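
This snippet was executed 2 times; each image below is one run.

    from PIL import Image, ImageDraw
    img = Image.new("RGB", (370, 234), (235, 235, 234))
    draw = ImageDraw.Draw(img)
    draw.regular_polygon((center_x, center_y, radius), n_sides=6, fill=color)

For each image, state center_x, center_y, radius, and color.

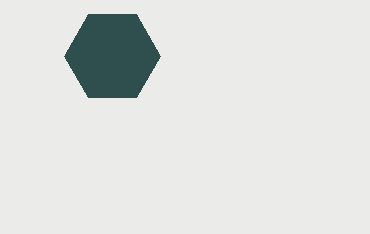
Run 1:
center_x = 112
center_y = 56
radius = 48
color = 'darkslategray'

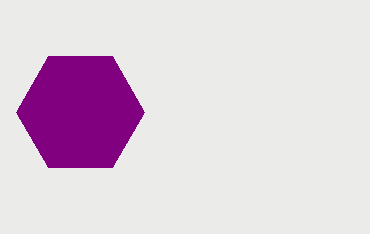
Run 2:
center_x = 80, center_y = 112, radius = 64, color = 'purple'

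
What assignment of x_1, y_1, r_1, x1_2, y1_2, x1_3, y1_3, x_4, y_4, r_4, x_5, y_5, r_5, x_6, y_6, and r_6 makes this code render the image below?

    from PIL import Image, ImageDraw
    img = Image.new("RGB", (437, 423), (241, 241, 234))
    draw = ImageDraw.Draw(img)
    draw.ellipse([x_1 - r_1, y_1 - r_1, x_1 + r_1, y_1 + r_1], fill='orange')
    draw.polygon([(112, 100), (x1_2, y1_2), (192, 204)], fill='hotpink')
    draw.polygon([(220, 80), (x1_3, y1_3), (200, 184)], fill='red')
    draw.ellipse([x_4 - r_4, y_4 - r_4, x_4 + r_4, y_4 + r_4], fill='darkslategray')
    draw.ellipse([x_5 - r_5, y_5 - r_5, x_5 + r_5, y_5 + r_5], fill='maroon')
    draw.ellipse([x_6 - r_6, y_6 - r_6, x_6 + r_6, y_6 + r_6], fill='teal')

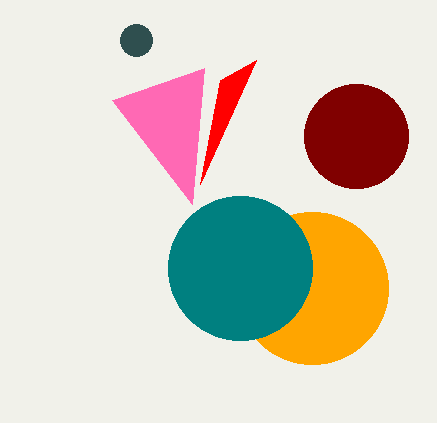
x_1 = 312; y_1 = 288; r_1 = 76; x1_2 = 204; y1_2 = 68; x1_3 = 256; y1_3 = 60; x_4 = 136; y_4 = 40; r_4 = 16; x_5 = 356; y_5 = 136; r_5 = 52; x_6 = 240; y_6 = 268; r_6 = 72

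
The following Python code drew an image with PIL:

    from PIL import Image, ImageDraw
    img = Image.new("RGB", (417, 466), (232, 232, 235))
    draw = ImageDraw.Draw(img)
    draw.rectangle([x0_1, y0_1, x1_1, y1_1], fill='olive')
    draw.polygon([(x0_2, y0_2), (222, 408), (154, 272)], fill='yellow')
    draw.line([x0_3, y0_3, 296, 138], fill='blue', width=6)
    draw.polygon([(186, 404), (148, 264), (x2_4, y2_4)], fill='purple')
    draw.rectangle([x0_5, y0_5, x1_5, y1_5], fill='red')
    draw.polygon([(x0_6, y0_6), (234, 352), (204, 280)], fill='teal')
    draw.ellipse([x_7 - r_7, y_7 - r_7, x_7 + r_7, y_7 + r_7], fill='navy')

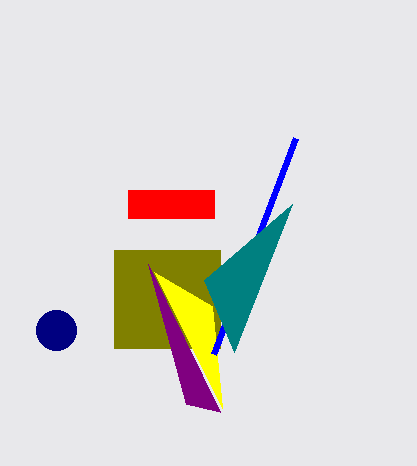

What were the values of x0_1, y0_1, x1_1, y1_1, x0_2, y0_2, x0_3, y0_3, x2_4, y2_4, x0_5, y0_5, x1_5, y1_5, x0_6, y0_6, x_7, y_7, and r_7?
x0_1 = 114; y0_1 = 250; x1_1 = 220; y1_1 = 348; x0_2 = 212; y0_2 = 306; x0_3 = 214; y0_3 = 354; x2_4 = 220; y2_4 = 412; x0_5 = 128; y0_5 = 190; x1_5 = 214; y1_5 = 218; x0_6 = 292; y0_6 = 204; x_7 = 56; y_7 = 330; r_7 = 20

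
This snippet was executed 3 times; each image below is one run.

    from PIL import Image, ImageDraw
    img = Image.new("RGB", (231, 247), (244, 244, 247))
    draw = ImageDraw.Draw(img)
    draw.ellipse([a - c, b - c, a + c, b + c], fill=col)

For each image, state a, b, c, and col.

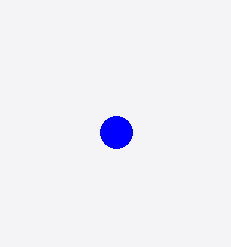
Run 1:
a = 116; b = 132; c = 16; col = 'blue'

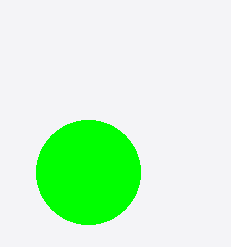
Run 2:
a = 88; b = 172; c = 52; col = 'lime'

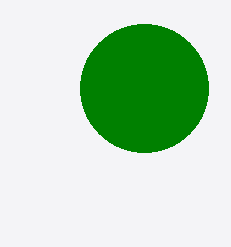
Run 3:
a = 144; b = 88; c = 64; col = 'green'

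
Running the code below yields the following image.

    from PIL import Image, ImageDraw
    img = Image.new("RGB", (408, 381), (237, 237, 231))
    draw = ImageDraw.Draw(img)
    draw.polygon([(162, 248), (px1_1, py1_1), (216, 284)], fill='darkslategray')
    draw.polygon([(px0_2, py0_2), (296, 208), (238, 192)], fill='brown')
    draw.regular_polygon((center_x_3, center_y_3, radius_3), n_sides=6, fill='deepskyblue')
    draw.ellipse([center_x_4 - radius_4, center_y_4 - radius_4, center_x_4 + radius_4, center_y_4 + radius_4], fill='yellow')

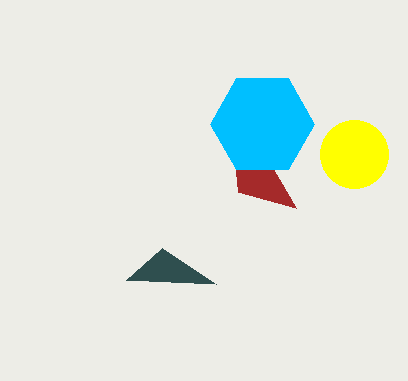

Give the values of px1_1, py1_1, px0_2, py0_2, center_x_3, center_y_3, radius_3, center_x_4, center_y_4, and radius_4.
px1_1 = 126, py1_1 = 280, px0_2 = 228, py0_2 = 92, center_x_3 = 262, center_y_3 = 124, radius_3 = 52, center_x_4 = 354, center_y_4 = 154, radius_4 = 34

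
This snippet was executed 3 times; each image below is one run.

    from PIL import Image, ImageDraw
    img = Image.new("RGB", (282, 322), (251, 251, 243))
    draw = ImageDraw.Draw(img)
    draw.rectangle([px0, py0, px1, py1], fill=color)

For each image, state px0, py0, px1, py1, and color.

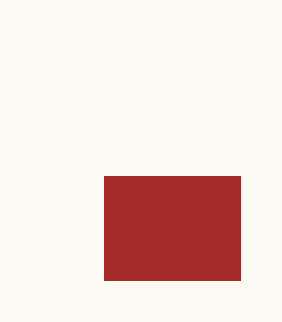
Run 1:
px0 = 104, py0 = 176, px1 = 240, py1 = 280, color = 'brown'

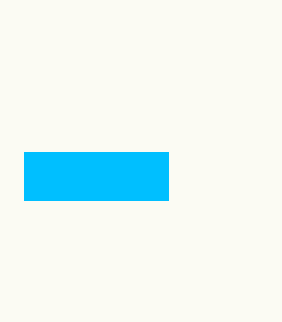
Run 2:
px0 = 24; py0 = 152; px1 = 168; py1 = 200; color = 'deepskyblue'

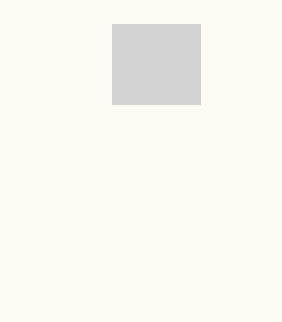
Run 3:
px0 = 112, py0 = 24, px1 = 200, py1 = 104, color = 'lightgray'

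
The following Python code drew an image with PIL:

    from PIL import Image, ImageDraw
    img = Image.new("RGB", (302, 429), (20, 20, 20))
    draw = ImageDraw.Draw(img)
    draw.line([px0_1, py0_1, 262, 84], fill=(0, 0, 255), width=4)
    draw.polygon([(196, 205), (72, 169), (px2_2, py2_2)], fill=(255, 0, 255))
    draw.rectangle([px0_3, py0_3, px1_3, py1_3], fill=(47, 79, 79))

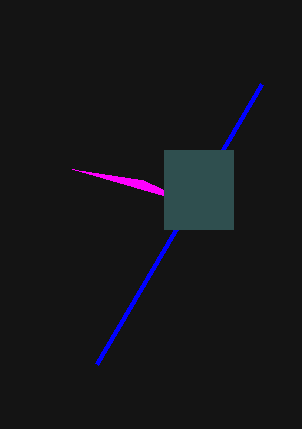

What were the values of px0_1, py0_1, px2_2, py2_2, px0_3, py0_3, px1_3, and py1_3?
px0_1 = 97; py0_1 = 364; px2_2 = 143; py2_2 = 180; px0_3 = 164; py0_3 = 150; px1_3 = 233; py1_3 = 229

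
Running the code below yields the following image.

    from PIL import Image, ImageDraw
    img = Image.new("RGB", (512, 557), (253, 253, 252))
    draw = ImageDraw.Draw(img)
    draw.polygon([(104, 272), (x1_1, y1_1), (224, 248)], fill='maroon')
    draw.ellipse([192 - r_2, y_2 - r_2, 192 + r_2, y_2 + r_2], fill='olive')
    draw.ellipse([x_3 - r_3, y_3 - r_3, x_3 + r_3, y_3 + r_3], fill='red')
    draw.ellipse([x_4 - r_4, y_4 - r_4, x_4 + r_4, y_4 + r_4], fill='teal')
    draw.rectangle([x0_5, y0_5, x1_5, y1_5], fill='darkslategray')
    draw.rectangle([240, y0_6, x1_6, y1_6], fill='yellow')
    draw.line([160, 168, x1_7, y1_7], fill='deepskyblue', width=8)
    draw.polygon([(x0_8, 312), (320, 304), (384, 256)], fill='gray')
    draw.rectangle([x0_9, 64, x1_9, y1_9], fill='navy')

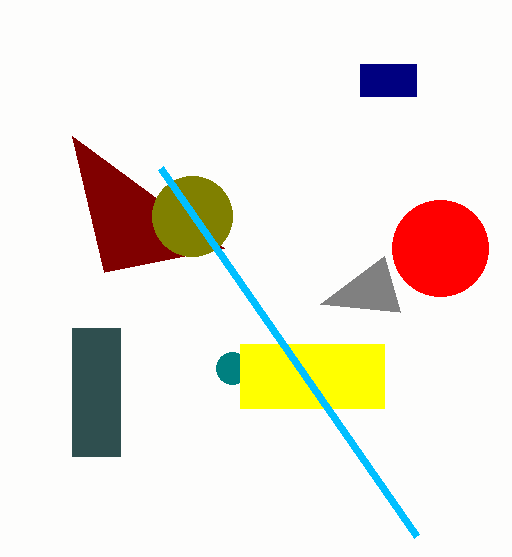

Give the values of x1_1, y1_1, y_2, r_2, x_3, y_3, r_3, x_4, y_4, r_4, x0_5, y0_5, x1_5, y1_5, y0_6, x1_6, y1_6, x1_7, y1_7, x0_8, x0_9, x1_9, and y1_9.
x1_1 = 72
y1_1 = 136
y_2 = 216
r_2 = 40
x_3 = 440
y_3 = 248
r_3 = 48
x_4 = 232
y_4 = 368
r_4 = 16
x0_5 = 72
y0_5 = 328
x1_5 = 120
y1_5 = 456
y0_6 = 344
x1_6 = 384
y1_6 = 408
x1_7 = 416
y1_7 = 536
x0_8 = 400
x0_9 = 360
x1_9 = 416
y1_9 = 96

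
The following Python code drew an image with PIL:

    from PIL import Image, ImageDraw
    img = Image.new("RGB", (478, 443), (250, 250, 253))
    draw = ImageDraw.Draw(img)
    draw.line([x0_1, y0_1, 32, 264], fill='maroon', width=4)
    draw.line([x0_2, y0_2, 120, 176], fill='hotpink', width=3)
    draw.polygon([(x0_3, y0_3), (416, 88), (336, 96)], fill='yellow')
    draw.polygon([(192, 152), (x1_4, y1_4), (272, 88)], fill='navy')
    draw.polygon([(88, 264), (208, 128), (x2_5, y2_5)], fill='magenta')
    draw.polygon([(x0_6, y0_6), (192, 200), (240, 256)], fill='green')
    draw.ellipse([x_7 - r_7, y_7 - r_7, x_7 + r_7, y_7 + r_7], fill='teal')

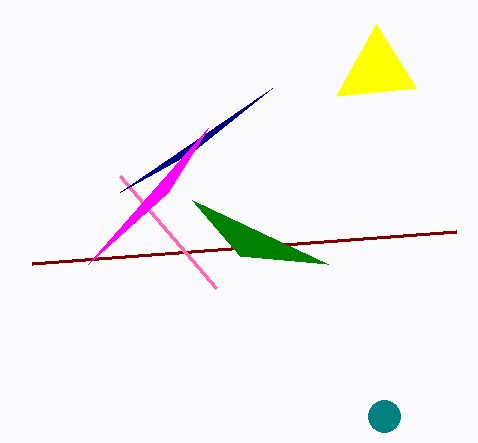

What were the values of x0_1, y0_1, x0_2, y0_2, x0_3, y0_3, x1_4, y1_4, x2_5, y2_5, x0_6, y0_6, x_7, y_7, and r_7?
x0_1 = 456, y0_1 = 232, x0_2 = 216, y0_2 = 288, x0_3 = 376, y0_3 = 24, x1_4 = 120, y1_4 = 192, x2_5 = 168, y2_5 = 192, x0_6 = 328, y0_6 = 264, x_7 = 384, y_7 = 416, r_7 = 16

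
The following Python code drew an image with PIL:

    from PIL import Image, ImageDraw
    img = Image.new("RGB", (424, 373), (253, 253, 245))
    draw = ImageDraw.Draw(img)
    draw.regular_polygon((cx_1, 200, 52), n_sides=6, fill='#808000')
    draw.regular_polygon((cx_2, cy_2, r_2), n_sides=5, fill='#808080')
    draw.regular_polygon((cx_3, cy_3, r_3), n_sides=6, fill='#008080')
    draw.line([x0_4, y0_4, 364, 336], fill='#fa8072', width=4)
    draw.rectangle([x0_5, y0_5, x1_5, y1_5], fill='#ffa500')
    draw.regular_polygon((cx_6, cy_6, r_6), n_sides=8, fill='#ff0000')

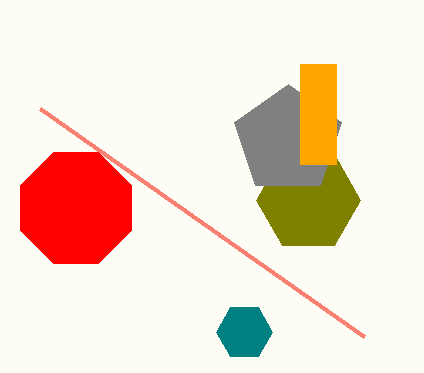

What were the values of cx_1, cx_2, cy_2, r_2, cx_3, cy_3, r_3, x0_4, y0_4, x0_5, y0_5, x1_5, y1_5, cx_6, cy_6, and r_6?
cx_1 = 308; cx_2 = 288; cy_2 = 140; r_2 = 56; cx_3 = 244; cy_3 = 332; r_3 = 28; x0_4 = 40; y0_4 = 108; x0_5 = 300; y0_5 = 64; x1_5 = 336; y1_5 = 164; cx_6 = 76; cy_6 = 208; r_6 = 60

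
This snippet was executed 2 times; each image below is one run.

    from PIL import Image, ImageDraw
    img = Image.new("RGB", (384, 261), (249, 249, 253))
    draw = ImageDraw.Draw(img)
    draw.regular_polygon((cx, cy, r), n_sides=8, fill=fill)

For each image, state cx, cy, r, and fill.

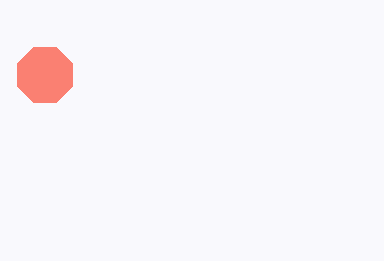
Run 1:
cx = 45; cy = 75; r = 30; fill = 'salmon'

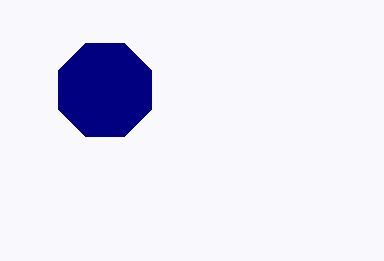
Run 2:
cx = 105, cy = 90, r = 50, fill = 'navy'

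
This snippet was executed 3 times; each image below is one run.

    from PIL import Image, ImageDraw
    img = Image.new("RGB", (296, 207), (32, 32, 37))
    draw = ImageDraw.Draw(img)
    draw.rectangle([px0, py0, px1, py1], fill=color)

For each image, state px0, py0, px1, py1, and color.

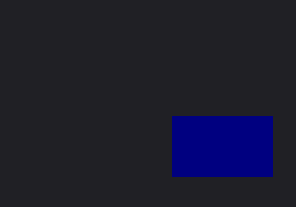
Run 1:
px0 = 172; py0 = 116; px1 = 272; py1 = 176; color = 'navy'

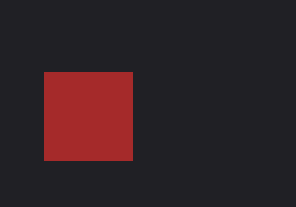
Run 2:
px0 = 44; py0 = 72; px1 = 132; py1 = 160; color = 'brown'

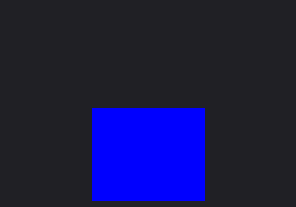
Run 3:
px0 = 92
py0 = 108
px1 = 204
py1 = 200
color = 'blue'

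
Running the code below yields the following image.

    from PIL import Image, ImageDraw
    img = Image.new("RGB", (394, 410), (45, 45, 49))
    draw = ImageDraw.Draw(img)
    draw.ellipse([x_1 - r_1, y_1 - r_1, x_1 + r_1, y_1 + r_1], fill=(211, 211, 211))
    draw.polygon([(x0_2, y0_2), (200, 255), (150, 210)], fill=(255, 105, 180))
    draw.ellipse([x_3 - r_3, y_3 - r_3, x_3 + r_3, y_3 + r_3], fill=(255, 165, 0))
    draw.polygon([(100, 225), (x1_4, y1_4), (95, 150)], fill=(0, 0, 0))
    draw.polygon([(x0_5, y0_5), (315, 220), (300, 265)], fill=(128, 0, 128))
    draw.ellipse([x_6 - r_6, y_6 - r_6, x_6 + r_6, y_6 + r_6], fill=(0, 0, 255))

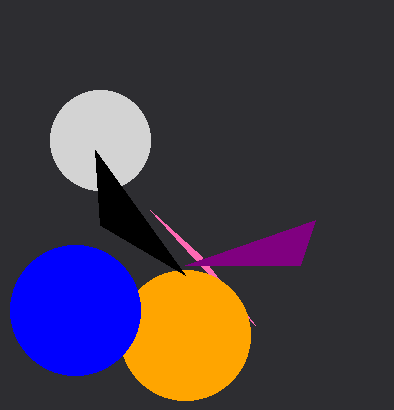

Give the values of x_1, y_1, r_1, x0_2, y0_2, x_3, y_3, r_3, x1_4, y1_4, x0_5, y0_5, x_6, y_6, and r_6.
x_1 = 100
y_1 = 140
r_1 = 50
x0_2 = 255
y0_2 = 325
x_3 = 185
y_3 = 335
r_3 = 65
x1_4 = 185
y1_4 = 275
x0_5 = 185
y0_5 = 265
x_6 = 75
y_6 = 310
r_6 = 65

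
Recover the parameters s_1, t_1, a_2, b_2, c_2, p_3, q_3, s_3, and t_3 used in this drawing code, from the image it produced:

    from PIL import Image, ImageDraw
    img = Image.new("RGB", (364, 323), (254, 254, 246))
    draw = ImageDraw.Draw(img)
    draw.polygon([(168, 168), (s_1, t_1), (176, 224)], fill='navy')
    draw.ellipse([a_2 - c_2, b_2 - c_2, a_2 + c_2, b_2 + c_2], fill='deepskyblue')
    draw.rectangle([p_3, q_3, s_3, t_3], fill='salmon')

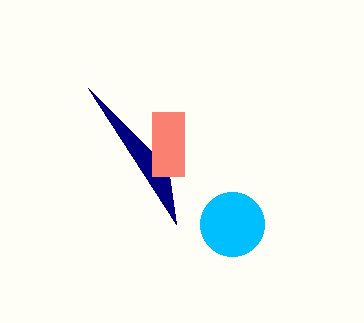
s_1 = 88
t_1 = 88
a_2 = 232
b_2 = 224
c_2 = 32
p_3 = 152
q_3 = 112
s_3 = 184
t_3 = 176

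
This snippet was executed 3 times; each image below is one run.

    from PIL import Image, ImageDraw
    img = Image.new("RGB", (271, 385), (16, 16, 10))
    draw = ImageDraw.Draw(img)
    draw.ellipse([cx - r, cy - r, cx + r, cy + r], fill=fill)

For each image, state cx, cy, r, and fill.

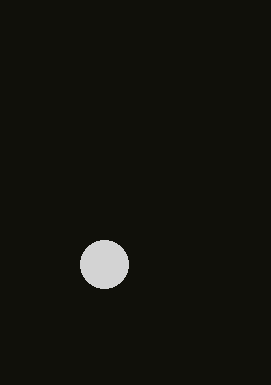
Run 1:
cx = 104; cy = 264; r = 24; fill = 'lightgray'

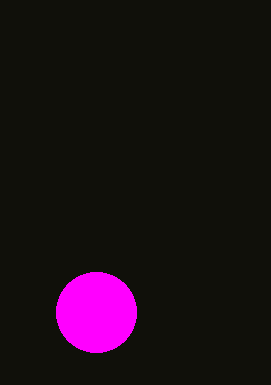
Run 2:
cx = 96, cy = 312, r = 40, fill = 'magenta'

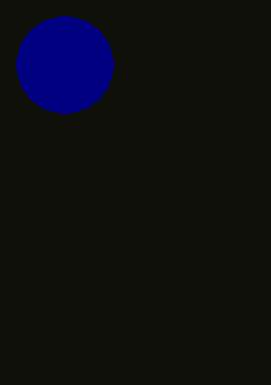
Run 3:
cx = 64, cy = 64, r = 48, fill = 'navy'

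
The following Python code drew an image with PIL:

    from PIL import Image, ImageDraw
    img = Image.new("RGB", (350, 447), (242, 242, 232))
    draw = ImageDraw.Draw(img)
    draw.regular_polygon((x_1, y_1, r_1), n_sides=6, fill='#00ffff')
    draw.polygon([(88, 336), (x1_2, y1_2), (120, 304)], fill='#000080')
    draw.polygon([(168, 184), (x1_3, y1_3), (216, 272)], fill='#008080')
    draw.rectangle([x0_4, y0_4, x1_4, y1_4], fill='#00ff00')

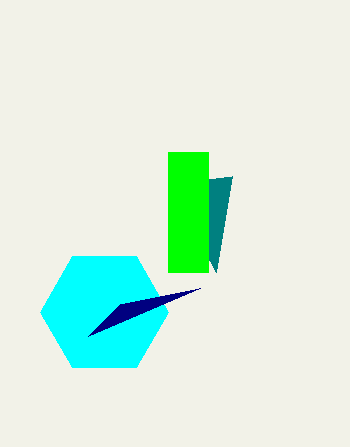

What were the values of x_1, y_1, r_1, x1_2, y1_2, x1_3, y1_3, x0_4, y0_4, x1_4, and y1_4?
x_1 = 104, y_1 = 312, r_1 = 64, x1_2 = 200, y1_2 = 288, x1_3 = 232, y1_3 = 176, x0_4 = 168, y0_4 = 152, x1_4 = 208, y1_4 = 272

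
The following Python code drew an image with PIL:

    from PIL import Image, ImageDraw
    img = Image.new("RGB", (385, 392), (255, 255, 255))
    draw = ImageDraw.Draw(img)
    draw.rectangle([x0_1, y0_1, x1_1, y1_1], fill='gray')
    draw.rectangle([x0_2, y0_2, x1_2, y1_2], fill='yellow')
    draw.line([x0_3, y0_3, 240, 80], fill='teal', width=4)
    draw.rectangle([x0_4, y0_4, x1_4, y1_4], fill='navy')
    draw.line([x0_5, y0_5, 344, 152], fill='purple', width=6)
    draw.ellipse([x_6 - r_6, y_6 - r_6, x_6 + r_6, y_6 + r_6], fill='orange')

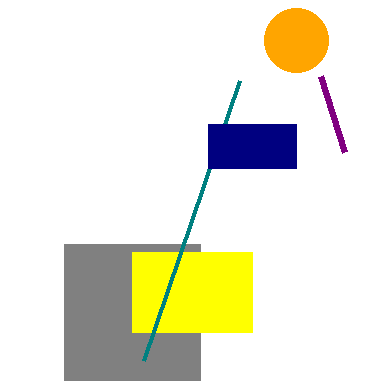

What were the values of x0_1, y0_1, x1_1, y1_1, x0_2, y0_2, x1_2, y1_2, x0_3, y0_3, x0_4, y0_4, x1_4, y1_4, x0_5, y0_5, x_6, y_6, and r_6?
x0_1 = 64
y0_1 = 244
x1_1 = 200
y1_1 = 380
x0_2 = 132
y0_2 = 252
x1_2 = 252
y1_2 = 332
x0_3 = 144
y0_3 = 360
x0_4 = 208
y0_4 = 124
x1_4 = 296
y1_4 = 168
x0_5 = 320
y0_5 = 76
x_6 = 296
y_6 = 40
r_6 = 32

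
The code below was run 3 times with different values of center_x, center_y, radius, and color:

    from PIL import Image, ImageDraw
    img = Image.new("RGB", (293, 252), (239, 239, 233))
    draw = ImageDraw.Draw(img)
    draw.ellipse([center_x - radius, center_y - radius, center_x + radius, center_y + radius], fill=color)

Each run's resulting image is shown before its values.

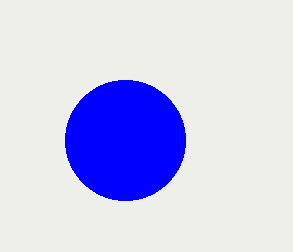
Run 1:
center_x = 125
center_y = 140
radius = 60
color = 'blue'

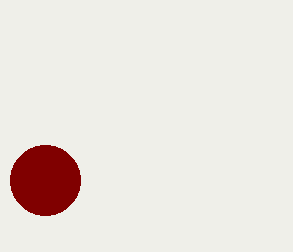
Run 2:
center_x = 45
center_y = 180
radius = 35
color = 'maroon'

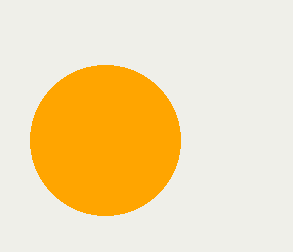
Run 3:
center_x = 105, center_y = 140, radius = 75, color = 'orange'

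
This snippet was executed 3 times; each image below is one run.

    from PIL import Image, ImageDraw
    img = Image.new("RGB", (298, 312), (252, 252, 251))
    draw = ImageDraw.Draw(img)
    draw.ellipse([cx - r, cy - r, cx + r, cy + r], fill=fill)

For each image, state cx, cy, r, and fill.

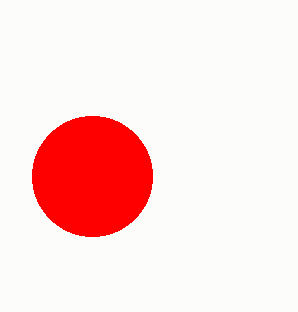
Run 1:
cx = 92
cy = 176
r = 60
fill = 'red'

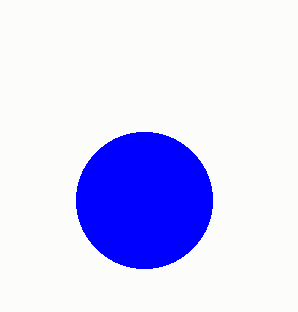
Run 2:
cx = 144
cy = 200
r = 68
fill = 'blue'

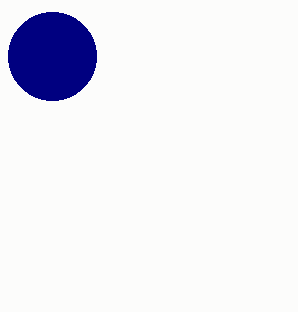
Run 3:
cx = 52
cy = 56
r = 44
fill = 'navy'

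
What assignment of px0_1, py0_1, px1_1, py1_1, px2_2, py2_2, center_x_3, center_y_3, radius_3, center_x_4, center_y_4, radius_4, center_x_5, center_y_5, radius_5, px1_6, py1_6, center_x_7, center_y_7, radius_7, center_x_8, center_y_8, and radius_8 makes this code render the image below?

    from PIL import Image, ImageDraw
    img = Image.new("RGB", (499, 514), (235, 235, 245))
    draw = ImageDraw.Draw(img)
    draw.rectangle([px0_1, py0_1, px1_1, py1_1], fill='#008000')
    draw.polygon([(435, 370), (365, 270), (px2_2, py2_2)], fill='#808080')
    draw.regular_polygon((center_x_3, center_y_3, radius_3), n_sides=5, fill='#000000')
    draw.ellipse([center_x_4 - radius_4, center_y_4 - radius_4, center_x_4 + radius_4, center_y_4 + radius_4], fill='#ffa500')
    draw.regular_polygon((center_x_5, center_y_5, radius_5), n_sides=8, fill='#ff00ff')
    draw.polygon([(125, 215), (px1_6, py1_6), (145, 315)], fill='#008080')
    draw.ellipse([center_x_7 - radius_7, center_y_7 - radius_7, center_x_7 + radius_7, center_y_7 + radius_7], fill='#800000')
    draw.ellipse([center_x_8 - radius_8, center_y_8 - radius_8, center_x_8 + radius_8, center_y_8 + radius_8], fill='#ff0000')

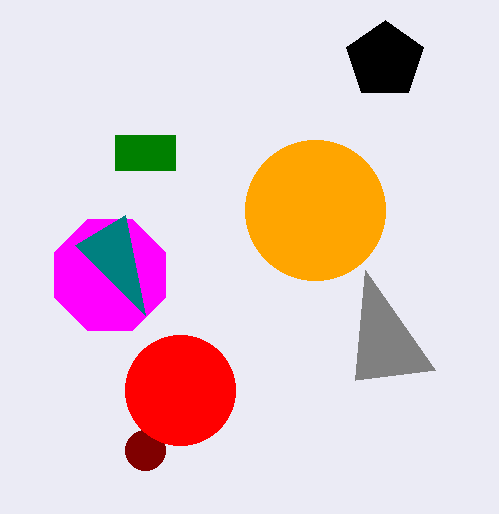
px0_1 = 115, py0_1 = 135, px1_1 = 175, py1_1 = 170, px2_2 = 355, py2_2 = 380, center_x_3 = 385, center_y_3 = 60, radius_3 = 40, center_x_4 = 315, center_y_4 = 210, radius_4 = 70, center_x_5 = 110, center_y_5 = 275, radius_5 = 60, px1_6 = 75, py1_6 = 245, center_x_7 = 145, center_y_7 = 450, radius_7 = 20, center_x_8 = 180, center_y_8 = 390, radius_8 = 55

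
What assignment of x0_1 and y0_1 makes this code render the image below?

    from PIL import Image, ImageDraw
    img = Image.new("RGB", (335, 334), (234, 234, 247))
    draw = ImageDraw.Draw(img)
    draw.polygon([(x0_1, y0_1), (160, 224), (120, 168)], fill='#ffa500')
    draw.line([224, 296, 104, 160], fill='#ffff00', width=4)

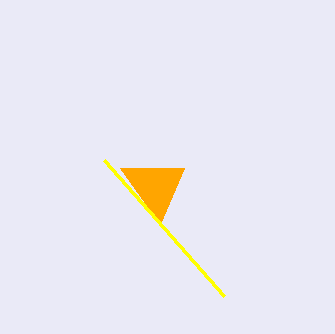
x0_1 = 184
y0_1 = 168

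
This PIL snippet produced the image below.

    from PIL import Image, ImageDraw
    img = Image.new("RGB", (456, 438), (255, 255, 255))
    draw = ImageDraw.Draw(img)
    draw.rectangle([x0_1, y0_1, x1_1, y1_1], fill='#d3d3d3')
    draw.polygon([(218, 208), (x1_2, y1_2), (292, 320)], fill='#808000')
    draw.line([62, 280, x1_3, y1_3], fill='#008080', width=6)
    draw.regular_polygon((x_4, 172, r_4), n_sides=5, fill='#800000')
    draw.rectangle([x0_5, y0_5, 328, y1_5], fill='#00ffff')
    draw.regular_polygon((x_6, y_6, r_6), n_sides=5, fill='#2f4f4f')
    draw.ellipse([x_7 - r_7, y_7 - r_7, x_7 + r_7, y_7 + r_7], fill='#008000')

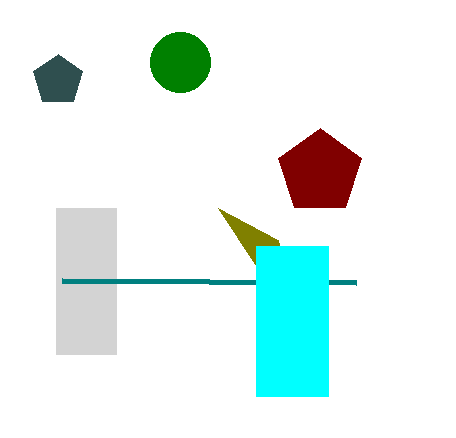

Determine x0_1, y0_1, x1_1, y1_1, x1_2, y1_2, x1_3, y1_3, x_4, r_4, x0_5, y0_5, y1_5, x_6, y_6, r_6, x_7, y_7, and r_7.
x0_1 = 56, y0_1 = 208, x1_1 = 116, y1_1 = 354, x1_2 = 278, y1_2 = 240, x1_3 = 356, y1_3 = 282, x_4 = 320, r_4 = 44, x0_5 = 256, y0_5 = 246, y1_5 = 396, x_6 = 58, y_6 = 80, r_6 = 26, x_7 = 180, y_7 = 62, r_7 = 30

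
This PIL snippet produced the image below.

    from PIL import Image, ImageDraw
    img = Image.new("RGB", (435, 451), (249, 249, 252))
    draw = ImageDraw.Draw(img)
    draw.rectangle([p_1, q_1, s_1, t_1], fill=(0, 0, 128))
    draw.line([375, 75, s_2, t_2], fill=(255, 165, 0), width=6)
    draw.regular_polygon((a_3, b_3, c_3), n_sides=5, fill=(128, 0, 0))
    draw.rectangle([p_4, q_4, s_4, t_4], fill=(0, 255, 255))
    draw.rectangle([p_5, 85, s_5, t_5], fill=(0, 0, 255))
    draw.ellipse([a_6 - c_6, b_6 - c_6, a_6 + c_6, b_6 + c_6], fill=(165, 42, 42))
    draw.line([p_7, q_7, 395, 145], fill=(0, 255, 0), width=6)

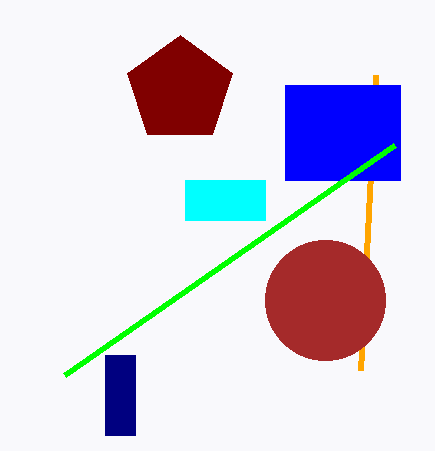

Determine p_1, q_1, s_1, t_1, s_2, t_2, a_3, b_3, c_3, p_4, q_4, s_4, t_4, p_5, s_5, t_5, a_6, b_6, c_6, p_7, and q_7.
p_1 = 105, q_1 = 355, s_1 = 135, t_1 = 435, s_2 = 360, t_2 = 370, a_3 = 180, b_3 = 90, c_3 = 55, p_4 = 185, q_4 = 180, s_4 = 265, t_4 = 220, p_5 = 285, s_5 = 400, t_5 = 180, a_6 = 325, b_6 = 300, c_6 = 60, p_7 = 65, q_7 = 375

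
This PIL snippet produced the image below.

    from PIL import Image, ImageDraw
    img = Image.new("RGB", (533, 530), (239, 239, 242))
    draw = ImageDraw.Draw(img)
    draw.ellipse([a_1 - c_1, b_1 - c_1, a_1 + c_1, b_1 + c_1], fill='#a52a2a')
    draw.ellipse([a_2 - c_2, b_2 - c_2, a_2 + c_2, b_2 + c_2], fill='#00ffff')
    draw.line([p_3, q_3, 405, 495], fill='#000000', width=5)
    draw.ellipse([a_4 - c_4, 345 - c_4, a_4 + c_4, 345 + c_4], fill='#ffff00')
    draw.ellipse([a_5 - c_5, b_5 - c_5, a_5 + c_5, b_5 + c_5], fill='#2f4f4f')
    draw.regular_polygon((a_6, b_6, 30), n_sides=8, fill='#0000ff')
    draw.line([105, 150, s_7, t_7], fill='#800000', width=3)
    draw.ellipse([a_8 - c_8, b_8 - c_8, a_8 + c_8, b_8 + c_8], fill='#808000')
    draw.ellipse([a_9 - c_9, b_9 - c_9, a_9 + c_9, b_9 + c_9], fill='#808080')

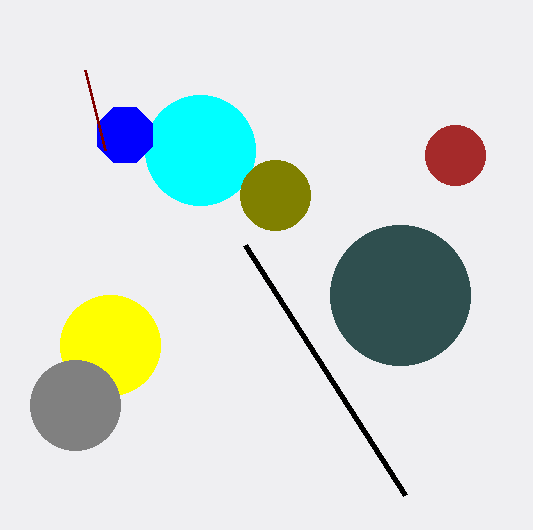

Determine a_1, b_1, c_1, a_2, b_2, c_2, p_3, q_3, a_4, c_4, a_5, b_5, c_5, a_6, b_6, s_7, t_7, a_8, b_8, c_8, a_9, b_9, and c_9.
a_1 = 455, b_1 = 155, c_1 = 30, a_2 = 200, b_2 = 150, c_2 = 55, p_3 = 245, q_3 = 245, a_4 = 110, c_4 = 50, a_5 = 400, b_5 = 295, c_5 = 70, a_6 = 125, b_6 = 135, s_7 = 85, t_7 = 70, a_8 = 275, b_8 = 195, c_8 = 35, a_9 = 75, b_9 = 405, c_9 = 45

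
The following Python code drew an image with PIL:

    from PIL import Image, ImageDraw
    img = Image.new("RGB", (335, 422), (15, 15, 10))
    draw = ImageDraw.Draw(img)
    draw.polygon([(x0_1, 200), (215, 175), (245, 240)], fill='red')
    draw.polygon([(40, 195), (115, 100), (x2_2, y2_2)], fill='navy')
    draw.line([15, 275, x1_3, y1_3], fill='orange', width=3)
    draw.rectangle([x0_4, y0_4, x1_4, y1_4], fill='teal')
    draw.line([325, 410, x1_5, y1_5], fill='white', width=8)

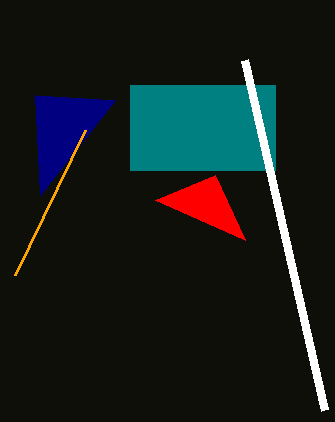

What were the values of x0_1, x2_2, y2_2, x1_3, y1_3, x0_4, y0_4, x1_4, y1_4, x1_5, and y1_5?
x0_1 = 155, x2_2 = 35, y2_2 = 95, x1_3 = 85, y1_3 = 130, x0_4 = 130, y0_4 = 85, x1_4 = 275, y1_4 = 170, x1_5 = 245, y1_5 = 60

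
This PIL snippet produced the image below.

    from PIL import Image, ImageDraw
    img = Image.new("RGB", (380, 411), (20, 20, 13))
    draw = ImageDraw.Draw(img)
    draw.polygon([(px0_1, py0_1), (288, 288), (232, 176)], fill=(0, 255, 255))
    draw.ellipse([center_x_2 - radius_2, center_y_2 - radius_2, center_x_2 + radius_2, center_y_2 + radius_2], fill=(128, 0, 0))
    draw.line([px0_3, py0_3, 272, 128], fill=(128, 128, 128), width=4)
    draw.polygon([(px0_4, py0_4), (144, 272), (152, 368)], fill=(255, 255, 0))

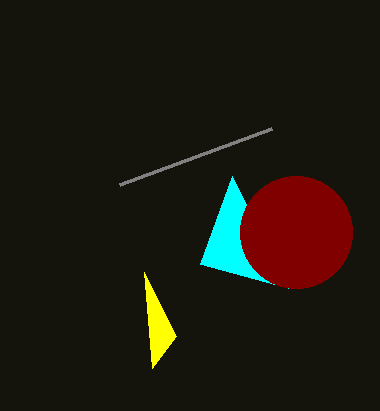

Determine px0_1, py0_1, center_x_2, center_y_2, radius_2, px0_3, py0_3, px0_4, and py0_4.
px0_1 = 200; py0_1 = 264; center_x_2 = 296; center_y_2 = 232; radius_2 = 56; px0_3 = 120; py0_3 = 184; px0_4 = 176; py0_4 = 336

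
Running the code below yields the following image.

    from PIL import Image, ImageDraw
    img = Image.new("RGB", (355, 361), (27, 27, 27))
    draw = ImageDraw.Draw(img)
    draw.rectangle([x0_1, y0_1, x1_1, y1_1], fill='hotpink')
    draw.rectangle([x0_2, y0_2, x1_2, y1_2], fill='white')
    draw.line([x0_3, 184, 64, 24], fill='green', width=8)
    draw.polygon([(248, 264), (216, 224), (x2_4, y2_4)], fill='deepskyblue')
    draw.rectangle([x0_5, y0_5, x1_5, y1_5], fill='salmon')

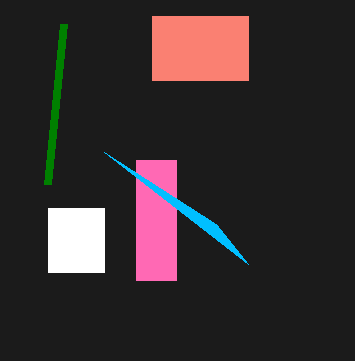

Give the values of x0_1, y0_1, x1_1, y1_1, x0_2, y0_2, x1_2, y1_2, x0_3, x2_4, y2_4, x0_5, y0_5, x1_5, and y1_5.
x0_1 = 136
y0_1 = 160
x1_1 = 176
y1_1 = 280
x0_2 = 48
y0_2 = 208
x1_2 = 104
y1_2 = 272
x0_3 = 48
x2_4 = 104
y2_4 = 152
x0_5 = 152
y0_5 = 16
x1_5 = 248
y1_5 = 80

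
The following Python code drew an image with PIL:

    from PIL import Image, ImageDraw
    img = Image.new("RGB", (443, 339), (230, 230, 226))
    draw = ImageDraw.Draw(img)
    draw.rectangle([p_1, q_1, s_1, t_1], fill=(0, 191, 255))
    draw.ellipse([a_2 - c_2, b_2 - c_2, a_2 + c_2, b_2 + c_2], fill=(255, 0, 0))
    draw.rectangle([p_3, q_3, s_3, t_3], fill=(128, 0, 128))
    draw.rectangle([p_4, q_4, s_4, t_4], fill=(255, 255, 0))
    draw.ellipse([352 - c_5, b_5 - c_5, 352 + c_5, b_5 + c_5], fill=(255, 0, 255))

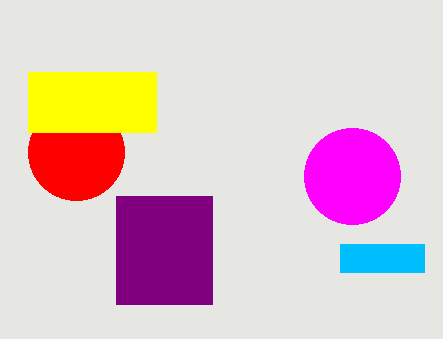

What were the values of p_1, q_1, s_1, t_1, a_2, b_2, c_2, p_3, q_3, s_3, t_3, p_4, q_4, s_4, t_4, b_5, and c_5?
p_1 = 340
q_1 = 244
s_1 = 424
t_1 = 272
a_2 = 76
b_2 = 152
c_2 = 48
p_3 = 116
q_3 = 196
s_3 = 212
t_3 = 304
p_4 = 28
q_4 = 72
s_4 = 156
t_4 = 132
b_5 = 176
c_5 = 48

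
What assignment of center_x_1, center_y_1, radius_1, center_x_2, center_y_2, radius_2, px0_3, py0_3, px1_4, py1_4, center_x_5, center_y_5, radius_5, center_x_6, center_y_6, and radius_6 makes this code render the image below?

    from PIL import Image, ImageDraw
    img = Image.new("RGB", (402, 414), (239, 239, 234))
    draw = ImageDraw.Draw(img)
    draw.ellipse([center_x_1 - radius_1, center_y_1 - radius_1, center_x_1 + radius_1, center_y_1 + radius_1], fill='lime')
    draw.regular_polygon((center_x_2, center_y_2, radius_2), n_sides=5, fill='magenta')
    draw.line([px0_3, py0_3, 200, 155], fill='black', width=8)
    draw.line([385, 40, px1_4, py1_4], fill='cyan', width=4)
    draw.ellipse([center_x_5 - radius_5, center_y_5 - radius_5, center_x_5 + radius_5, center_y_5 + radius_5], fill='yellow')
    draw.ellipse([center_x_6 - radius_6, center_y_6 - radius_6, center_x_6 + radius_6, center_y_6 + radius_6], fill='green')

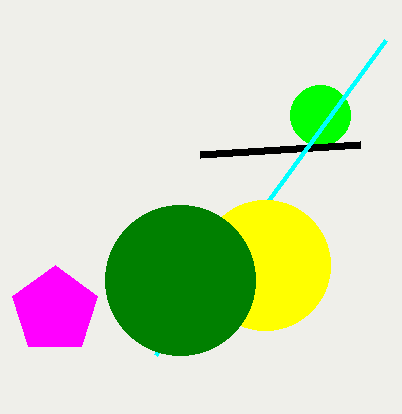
center_x_1 = 320, center_y_1 = 115, radius_1 = 30, center_x_2 = 55, center_y_2 = 310, radius_2 = 45, px0_3 = 360, py0_3 = 145, px1_4 = 155, py1_4 = 355, center_x_5 = 265, center_y_5 = 265, radius_5 = 65, center_x_6 = 180, center_y_6 = 280, radius_6 = 75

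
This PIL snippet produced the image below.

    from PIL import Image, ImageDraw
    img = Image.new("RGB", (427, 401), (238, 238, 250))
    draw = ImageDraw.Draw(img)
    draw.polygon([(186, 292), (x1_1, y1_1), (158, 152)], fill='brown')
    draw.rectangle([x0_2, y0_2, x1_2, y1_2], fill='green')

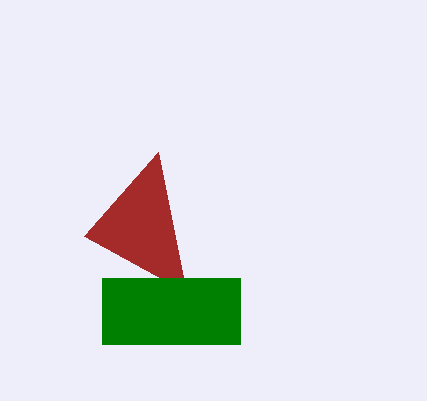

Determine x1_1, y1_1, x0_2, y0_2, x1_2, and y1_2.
x1_1 = 84, y1_1 = 236, x0_2 = 102, y0_2 = 278, x1_2 = 240, y1_2 = 344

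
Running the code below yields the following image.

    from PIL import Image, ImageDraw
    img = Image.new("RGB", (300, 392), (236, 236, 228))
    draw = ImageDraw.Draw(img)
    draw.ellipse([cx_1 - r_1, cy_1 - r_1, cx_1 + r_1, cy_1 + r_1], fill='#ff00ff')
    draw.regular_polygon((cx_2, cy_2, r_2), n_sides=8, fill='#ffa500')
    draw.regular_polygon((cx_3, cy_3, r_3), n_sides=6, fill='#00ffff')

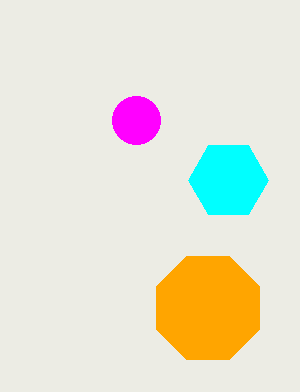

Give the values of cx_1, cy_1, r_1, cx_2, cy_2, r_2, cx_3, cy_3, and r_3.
cx_1 = 136; cy_1 = 120; r_1 = 24; cx_2 = 208; cy_2 = 308; r_2 = 56; cx_3 = 228; cy_3 = 180; r_3 = 40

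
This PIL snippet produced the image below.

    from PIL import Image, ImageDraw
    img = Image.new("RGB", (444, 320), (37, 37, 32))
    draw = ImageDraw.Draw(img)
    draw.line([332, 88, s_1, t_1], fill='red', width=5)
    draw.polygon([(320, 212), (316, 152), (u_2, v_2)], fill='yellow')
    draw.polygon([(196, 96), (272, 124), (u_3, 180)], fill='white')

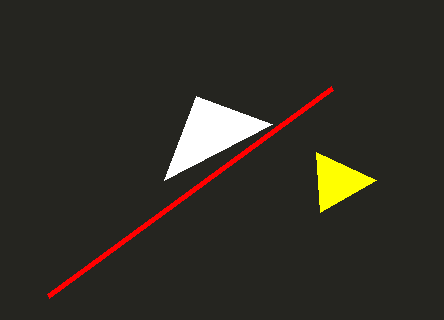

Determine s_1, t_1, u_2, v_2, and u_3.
s_1 = 48
t_1 = 296
u_2 = 376
v_2 = 180
u_3 = 164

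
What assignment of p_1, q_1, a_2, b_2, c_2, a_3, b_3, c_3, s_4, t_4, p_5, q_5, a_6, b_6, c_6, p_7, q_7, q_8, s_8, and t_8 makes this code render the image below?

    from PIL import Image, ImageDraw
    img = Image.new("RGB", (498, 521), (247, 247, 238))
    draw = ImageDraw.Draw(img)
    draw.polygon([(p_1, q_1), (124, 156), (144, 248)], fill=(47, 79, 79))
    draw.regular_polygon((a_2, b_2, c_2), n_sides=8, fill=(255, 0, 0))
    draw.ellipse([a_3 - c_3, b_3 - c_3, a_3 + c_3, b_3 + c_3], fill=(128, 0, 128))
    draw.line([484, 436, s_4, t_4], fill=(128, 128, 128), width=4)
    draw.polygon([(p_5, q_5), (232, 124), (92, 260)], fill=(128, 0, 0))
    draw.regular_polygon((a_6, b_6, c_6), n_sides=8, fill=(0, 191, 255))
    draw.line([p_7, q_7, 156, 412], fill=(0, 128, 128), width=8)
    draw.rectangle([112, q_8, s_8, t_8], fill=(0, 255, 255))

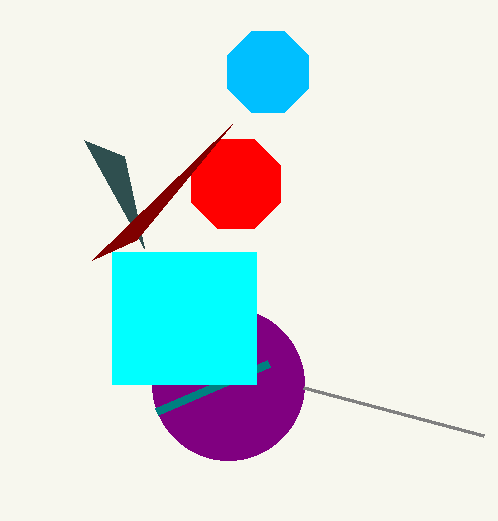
p_1 = 84; q_1 = 140; a_2 = 236; b_2 = 184; c_2 = 48; a_3 = 228; b_3 = 384; c_3 = 76; s_4 = 304; t_4 = 388; p_5 = 136; q_5 = 240; a_6 = 268; b_6 = 72; c_6 = 44; p_7 = 268; q_7 = 364; q_8 = 252; s_8 = 256; t_8 = 384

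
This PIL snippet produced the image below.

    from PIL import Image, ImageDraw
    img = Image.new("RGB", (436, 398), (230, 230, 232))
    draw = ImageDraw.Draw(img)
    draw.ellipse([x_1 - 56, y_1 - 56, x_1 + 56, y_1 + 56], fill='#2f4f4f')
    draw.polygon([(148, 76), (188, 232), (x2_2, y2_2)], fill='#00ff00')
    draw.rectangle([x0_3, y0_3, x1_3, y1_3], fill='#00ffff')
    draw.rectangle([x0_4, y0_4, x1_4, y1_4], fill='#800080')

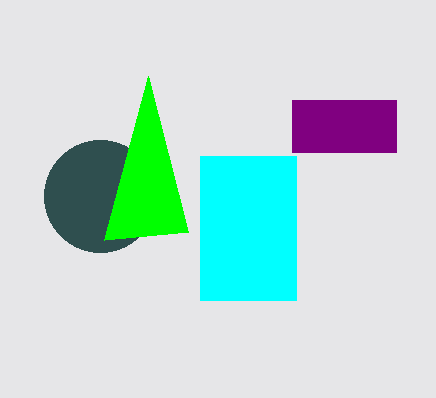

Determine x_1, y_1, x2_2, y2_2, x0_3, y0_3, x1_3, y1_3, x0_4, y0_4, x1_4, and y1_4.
x_1 = 100; y_1 = 196; x2_2 = 104; y2_2 = 240; x0_3 = 200; y0_3 = 156; x1_3 = 296; y1_3 = 300; x0_4 = 292; y0_4 = 100; x1_4 = 396; y1_4 = 152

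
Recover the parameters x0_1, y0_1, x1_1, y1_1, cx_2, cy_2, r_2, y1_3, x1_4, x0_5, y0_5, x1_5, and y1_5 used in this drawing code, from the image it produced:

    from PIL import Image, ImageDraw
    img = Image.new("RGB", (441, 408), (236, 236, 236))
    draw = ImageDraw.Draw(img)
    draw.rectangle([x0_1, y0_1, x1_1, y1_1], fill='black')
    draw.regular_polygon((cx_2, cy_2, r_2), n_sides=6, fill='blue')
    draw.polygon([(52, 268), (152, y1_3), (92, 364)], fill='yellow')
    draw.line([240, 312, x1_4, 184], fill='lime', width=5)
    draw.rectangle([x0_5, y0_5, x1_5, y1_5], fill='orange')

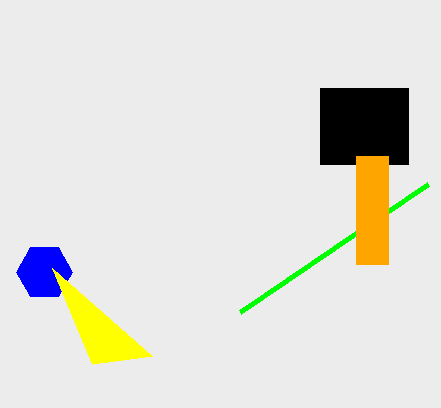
x0_1 = 320; y0_1 = 88; x1_1 = 408; y1_1 = 164; cx_2 = 44; cy_2 = 272; r_2 = 28; y1_3 = 356; x1_4 = 428; x0_5 = 356; y0_5 = 156; x1_5 = 388; y1_5 = 264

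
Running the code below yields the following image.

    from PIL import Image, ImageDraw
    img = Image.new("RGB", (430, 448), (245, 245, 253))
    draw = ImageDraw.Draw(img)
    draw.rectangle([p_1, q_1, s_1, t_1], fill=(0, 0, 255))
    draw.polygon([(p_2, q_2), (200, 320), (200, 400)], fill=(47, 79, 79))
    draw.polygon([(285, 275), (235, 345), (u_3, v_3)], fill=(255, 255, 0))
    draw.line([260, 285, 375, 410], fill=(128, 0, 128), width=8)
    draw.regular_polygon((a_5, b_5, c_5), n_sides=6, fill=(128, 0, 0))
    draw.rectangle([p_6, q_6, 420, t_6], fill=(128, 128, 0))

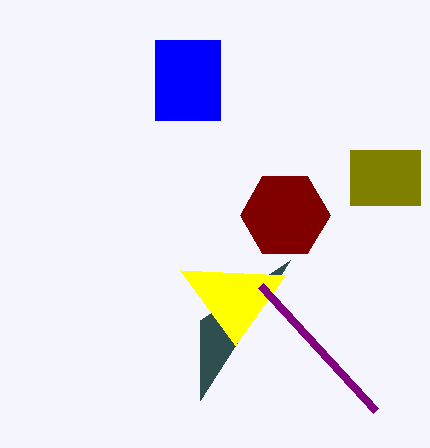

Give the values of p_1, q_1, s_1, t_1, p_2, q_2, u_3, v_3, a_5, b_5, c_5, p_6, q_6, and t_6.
p_1 = 155, q_1 = 40, s_1 = 220, t_1 = 120, p_2 = 290, q_2 = 260, u_3 = 180, v_3 = 270, a_5 = 285, b_5 = 215, c_5 = 45, p_6 = 350, q_6 = 150, t_6 = 205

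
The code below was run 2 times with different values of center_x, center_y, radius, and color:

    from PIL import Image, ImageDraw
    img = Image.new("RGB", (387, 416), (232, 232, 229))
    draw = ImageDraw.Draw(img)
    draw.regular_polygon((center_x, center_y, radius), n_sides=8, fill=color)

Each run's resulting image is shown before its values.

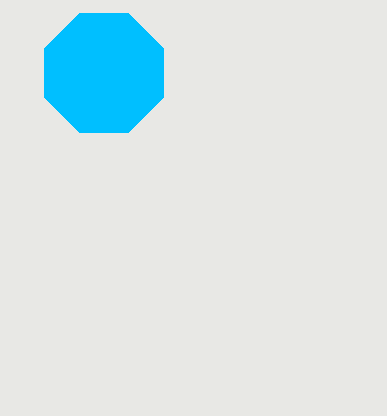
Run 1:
center_x = 104, center_y = 73, radius = 64, color = 'deepskyblue'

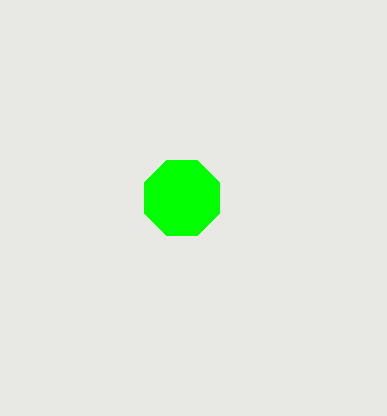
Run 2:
center_x = 182; center_y = 198; radius = 41; color = 'lime'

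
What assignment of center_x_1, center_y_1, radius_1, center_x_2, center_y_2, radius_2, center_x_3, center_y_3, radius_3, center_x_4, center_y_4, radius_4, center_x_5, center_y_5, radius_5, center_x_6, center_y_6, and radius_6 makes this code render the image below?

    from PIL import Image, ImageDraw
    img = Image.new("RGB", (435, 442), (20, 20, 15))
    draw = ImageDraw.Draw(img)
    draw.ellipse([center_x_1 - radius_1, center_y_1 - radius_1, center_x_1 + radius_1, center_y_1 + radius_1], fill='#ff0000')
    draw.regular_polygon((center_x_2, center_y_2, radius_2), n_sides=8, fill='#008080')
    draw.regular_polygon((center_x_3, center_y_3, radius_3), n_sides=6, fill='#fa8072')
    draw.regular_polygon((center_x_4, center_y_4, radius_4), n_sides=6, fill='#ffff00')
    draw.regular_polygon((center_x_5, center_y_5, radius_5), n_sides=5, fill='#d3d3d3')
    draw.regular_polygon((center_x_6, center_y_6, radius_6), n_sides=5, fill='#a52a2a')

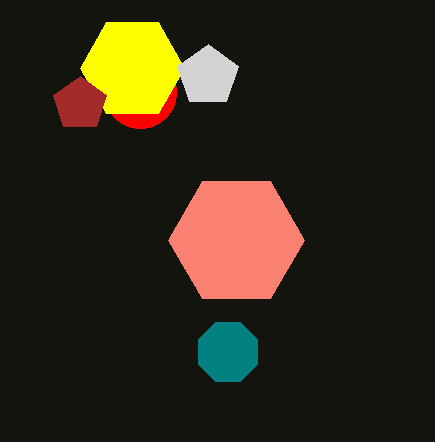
center_x_1 = 140, center_y_1 = 92, radius_1 = 36, center_x_2 = 228, center_y_2 = 352, radius_2 = 32, center_x_3 = 236, center_y_3 = 240, radius_3 = 68, center_x_4 = 132, center_y_4 = 68, radius_4 = 52, center_x_5 = 208, center_y_5 = 76, radius_5 = 32, center_x_6 = 80, center_y_6 = 104, radius_6 = 28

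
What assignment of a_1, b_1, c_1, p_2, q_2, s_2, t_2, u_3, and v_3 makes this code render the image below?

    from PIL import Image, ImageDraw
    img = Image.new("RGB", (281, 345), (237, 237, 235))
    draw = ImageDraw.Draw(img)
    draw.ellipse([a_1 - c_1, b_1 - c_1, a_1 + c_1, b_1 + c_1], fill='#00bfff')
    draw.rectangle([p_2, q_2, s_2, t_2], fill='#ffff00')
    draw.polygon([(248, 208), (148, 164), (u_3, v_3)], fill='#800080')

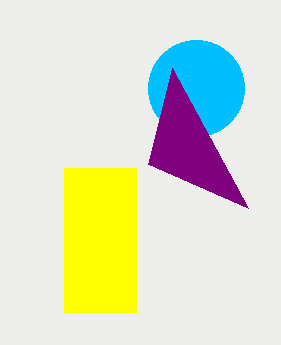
a_1 = 196; b_1 = 88; c_1 = 48; p_2 = 64; q_2 = 168; s_2 = 136; t_2 = 312; u_3 = 172; v_3 = 68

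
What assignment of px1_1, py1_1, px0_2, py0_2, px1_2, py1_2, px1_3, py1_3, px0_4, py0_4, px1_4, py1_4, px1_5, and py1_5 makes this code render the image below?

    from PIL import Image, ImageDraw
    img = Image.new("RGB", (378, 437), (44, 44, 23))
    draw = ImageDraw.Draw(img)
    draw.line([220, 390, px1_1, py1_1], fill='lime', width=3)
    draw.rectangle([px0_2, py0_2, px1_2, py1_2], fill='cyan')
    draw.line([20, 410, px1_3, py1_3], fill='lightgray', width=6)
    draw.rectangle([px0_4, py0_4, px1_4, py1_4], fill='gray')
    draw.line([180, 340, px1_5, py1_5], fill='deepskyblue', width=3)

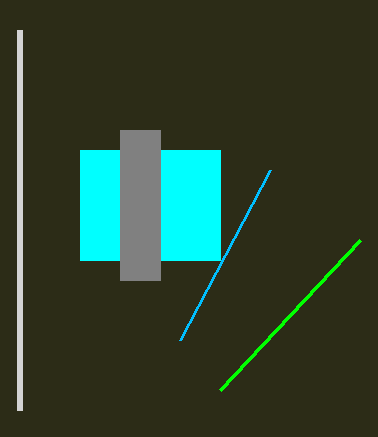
px1_1 = 360, py1_1 = 240, px0_2 = 80, py0_2 = 150, px1_2 = 220, py1_2 = 260, px1_3 = 20, py1_3 = 30, px0_4 = 120, py0_4 = 130, px1_4 = 160, py1_4 = 280, px1_5 = 270, py1_5 = 170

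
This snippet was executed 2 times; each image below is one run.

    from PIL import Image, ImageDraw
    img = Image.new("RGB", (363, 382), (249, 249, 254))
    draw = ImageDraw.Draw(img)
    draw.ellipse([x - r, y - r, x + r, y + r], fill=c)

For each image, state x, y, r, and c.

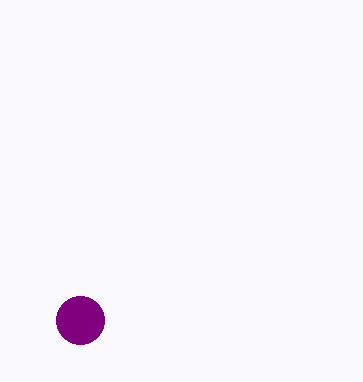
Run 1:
x = 80, y = 320, r = 24, c = 'purple'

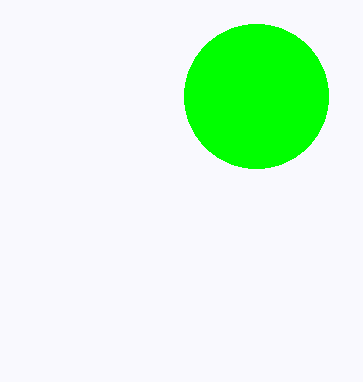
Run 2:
x = 256; y = 96; r = 72; c = 'lime'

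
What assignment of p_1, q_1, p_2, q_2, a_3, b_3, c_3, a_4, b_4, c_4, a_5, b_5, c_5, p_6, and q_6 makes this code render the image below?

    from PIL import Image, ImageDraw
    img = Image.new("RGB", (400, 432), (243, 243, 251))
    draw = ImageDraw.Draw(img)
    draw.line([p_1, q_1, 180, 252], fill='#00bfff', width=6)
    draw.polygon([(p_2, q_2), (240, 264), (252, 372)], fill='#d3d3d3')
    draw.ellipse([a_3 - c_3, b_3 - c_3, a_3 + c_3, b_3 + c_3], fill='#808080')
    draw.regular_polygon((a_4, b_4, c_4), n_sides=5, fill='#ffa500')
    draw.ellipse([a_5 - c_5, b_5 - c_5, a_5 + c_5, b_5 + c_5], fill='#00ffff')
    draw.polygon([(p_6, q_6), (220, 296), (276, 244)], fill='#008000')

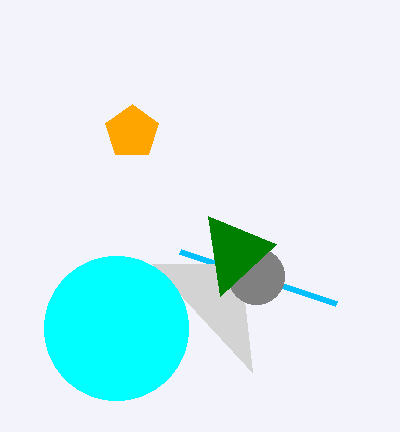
p_1 = 336
q_1 = 304
p_2 = 152
q_2 = 264
a_3 = 256
b_3 = 276
c_3 = 28
a_4 = 132
b_4 = 132
c_4 = 28
a_5 = 116
b_5 = 328
c_5 = 72
p_6 = 208
q_6 = 216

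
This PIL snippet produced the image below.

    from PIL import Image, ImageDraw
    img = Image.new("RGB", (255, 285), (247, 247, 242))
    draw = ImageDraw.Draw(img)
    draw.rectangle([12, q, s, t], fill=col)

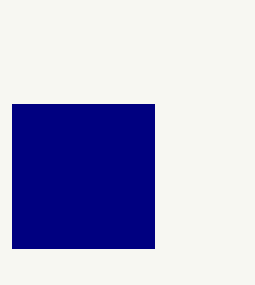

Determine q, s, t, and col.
q = 104; s = 154; t = 248; col = 'navy'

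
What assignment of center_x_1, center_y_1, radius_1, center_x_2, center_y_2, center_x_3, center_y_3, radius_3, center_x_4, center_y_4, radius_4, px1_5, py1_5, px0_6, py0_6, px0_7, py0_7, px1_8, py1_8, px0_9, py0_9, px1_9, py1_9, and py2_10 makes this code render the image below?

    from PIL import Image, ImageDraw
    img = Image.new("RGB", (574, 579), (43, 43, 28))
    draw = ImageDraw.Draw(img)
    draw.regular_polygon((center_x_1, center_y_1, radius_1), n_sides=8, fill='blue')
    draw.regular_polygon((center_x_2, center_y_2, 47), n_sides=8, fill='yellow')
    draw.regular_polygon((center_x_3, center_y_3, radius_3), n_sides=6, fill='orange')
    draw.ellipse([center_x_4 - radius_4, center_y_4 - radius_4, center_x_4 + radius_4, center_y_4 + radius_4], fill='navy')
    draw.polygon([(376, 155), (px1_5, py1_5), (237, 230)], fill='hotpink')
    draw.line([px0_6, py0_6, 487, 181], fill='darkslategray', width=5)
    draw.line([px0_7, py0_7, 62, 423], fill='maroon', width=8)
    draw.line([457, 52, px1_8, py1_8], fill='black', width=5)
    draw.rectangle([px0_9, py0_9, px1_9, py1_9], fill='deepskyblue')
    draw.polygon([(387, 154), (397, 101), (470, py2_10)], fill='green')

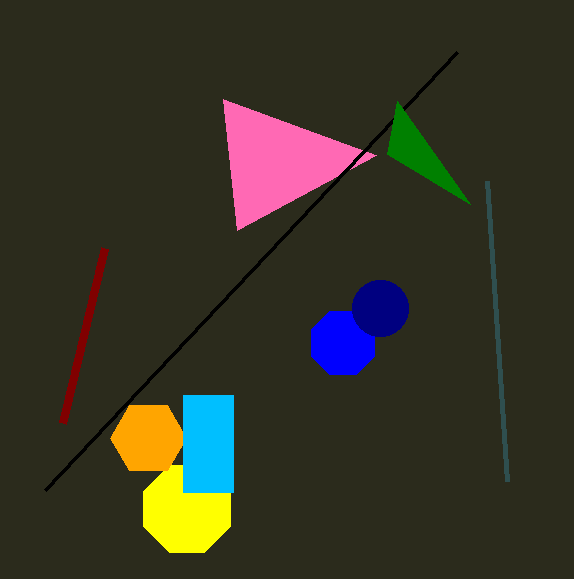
center_x_1 = 343
center_y_1 = 343
radius_1 = 34
center_x_2 = 187
center_y_2 = 509
center_x_3 = 148
center_y_3 = 438
radius_3 = 38
center_x_4 = 380
center_y_4 = 308
radius_4 = 28
px1_5 = 223
py1_5 = 99
px0_6 = 507
py0_6 = 481
px0_7 = 104
py0_7 = 248
px1_8 = 45
py1_8 = 490
px0_9 = 183
py0_9 = 395
px1_9 = 233
py1_9 = 492
py2_10 = 204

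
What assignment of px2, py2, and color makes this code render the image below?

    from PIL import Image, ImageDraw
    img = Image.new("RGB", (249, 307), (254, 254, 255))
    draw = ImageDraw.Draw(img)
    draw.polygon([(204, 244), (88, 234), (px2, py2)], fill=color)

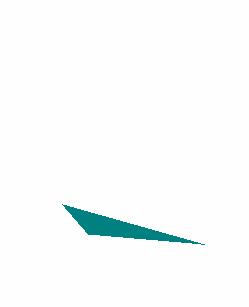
px2 = 62, py2 = 204, color = 'teal'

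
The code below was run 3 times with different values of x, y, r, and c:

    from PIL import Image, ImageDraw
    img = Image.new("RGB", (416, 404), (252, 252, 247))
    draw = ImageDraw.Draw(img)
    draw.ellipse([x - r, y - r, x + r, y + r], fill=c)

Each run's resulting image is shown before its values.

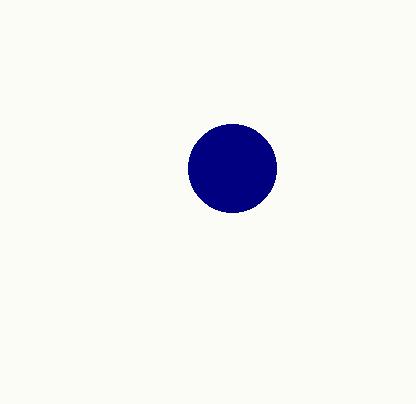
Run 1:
x = 232; y = 168; r = 44; c = 'navy'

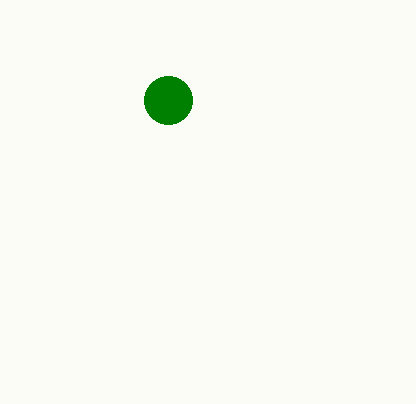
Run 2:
x = 168; y = 100; r = 24; c = 'green'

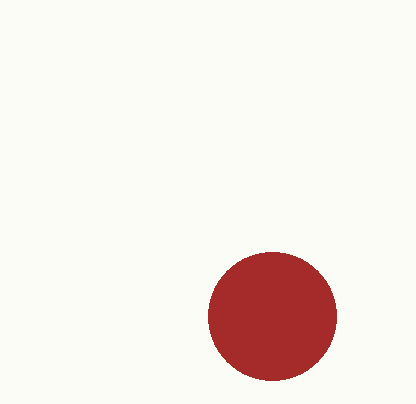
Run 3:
x = 272, y = 316, r = 64, c = 'brown'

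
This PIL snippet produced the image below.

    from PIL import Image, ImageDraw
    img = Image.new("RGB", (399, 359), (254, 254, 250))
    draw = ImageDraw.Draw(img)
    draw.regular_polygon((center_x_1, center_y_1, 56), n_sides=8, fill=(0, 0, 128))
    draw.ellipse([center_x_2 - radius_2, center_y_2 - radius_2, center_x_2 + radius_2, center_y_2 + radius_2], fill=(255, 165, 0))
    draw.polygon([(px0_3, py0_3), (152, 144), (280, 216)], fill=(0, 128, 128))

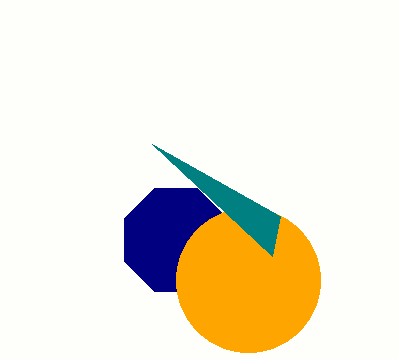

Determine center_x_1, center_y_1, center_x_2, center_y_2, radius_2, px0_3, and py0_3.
center_x_1 = 176; center_y_1 = 240; center_x_2 = 248; center_y_2 = 280; radius_2 = 72; px0_3 = 272; py0_3 = 256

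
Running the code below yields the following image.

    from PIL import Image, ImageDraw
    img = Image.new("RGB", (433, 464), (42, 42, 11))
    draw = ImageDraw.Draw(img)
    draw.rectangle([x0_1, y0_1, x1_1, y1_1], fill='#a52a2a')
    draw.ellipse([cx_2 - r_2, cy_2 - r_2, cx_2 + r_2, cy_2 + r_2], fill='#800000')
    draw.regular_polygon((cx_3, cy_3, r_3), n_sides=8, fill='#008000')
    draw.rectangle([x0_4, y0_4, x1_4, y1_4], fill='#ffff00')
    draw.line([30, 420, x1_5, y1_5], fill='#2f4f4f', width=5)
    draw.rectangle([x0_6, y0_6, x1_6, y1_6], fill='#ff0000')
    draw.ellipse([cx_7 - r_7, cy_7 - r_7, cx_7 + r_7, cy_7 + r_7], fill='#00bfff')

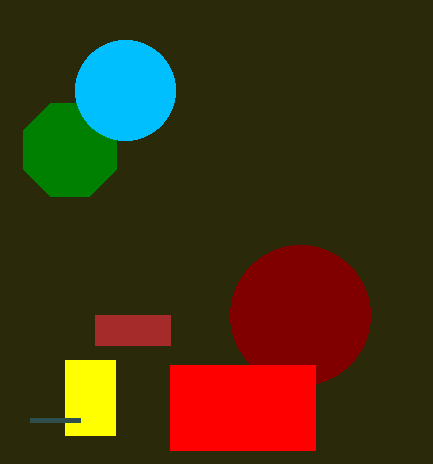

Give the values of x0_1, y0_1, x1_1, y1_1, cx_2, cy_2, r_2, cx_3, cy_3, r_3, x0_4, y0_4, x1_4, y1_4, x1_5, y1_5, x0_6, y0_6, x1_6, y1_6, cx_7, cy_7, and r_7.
x0_1 = 95
y0_1 = 315
x1_1 = 170
y1_1 = 345
cx_2 = 300
cy_2 = 315
r_2 = 70
cx_3 = 70
cy_3 = 150
r_3 = 50
x0_4 = 65
y0_4 = 360
x1_4 = 115
y1_4 = 435
x1_5 = 80
y1_5 = 420
x0_6 = 170
y0_6 = 365
x1_6 = 315
y1_6 = 450
cx_7 = 125
cy_7 = 90
r_7 = 50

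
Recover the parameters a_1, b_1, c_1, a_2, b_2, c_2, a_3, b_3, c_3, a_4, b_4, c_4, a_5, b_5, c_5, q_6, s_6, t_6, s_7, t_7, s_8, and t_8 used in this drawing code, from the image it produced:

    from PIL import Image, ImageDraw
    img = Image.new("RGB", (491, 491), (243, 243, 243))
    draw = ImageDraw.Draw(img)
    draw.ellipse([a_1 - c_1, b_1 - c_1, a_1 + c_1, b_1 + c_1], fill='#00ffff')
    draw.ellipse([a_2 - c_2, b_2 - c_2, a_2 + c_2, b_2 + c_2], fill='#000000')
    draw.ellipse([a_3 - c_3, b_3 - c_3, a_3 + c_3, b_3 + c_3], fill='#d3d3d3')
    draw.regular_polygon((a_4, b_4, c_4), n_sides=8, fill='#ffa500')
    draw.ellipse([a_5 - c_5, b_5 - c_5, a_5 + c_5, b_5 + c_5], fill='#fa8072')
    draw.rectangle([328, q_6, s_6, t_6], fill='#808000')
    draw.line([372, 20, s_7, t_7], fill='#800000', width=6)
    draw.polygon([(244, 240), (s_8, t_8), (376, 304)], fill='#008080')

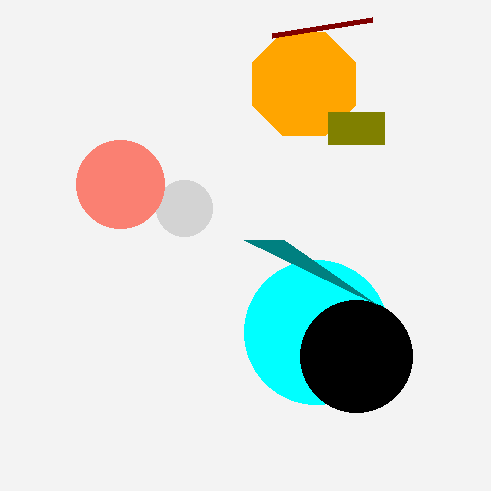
a_1 = 316, b_1 = 332, c_1 = 72, a_2 = 356, b_2 = 356, c_2 = 56, a_3 = 184, b_3 = 208, c_3 = 28, a_4 = 304, b_4 = 84, c_4 = 56, a_5 = 120, b_5 = 184, c_5 = 44, q_6 = 112, s_6 = 384, t_6 = 144, s_7 = 272, t_7 = 36, s_8 = 284, t_8 = 240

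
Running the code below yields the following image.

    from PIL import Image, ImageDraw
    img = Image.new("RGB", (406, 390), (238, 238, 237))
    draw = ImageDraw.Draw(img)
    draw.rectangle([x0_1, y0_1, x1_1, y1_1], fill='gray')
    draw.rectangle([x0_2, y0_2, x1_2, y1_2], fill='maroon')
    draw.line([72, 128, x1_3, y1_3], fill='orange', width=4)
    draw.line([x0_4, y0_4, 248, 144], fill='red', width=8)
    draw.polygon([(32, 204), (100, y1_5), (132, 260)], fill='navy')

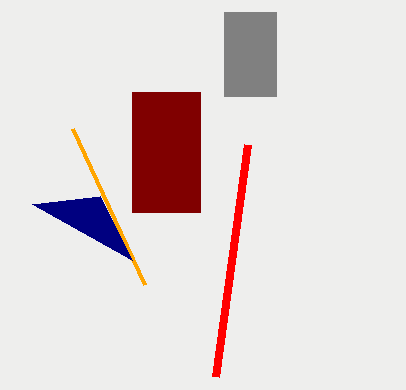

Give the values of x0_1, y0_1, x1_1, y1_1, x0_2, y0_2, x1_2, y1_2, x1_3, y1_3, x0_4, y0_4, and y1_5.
x0_1 = 224; y0_1 = 12; x1_1 = 276; y1_1 = 96; x0_2 = 132; y0_2 = 92; x1_2 = 200; y1_2 = 212; x1_3 = 144; y1_3 = 284; x0_4 = 216; y0_4 = 376; y1_5 = 196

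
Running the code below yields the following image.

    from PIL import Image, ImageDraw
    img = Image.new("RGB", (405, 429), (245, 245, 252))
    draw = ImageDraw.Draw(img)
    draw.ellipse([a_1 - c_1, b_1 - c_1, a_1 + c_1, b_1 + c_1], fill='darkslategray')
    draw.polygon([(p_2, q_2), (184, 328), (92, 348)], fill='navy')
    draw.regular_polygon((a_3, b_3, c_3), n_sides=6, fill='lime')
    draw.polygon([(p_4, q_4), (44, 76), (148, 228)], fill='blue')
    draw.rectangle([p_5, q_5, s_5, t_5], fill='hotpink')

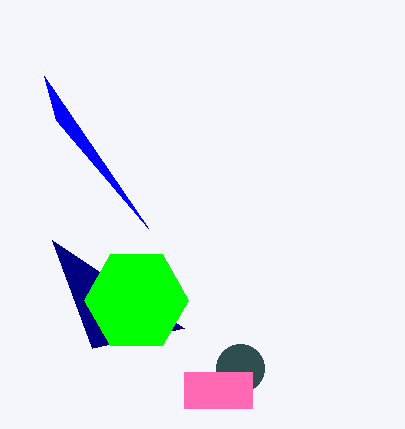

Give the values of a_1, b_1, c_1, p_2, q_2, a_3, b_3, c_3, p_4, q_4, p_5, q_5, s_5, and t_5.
a_1 = 240; b_1 = 368; c_1 = 24; p_2 = 52; q_2 = 240; a_3 = 136; b_3 = 300; c_3 = 52; p_4 = 56; q_4 = 120; p_5 = 184; q_5 = 372; s_5 = 252; t_5 = 408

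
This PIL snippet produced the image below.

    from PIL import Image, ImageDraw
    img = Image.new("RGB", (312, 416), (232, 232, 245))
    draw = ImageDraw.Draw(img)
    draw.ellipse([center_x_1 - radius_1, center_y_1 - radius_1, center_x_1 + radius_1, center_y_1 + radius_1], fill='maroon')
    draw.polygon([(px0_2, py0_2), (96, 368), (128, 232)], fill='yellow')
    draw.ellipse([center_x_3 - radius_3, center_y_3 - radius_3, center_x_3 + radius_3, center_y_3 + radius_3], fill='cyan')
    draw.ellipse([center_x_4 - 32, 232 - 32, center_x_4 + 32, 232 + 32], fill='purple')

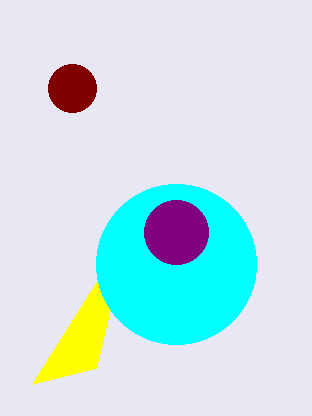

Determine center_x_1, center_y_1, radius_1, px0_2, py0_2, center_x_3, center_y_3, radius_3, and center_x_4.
center_x_1 = 72, center_y_1 = 88, radius_1 = 24, px0_2 = 32, py0_2 = 384, center_x_3 = 176, center_y_3 = 264, radius_3 = 80, center_x_4 = 176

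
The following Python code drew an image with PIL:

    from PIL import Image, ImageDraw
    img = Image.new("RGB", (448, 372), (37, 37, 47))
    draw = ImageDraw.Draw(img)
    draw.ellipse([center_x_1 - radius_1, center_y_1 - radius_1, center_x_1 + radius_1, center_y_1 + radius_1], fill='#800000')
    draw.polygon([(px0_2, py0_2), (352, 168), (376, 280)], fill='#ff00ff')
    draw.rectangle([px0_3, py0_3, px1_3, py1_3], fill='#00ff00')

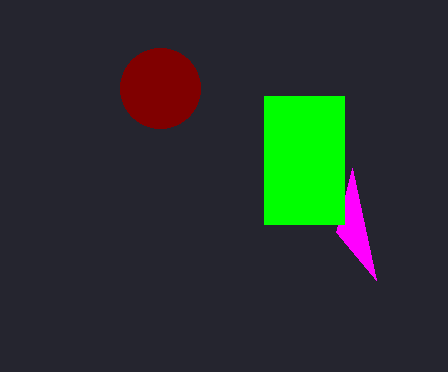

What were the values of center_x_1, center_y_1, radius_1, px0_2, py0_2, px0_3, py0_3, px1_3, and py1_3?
center_x_1 = 160; center_y_1 = 88; radius_1 = 40; px0_2 = 336; py0_2 = 232; px0_3 = 264; py0_3 = 96; px1_3 = 344; py1_3 = 224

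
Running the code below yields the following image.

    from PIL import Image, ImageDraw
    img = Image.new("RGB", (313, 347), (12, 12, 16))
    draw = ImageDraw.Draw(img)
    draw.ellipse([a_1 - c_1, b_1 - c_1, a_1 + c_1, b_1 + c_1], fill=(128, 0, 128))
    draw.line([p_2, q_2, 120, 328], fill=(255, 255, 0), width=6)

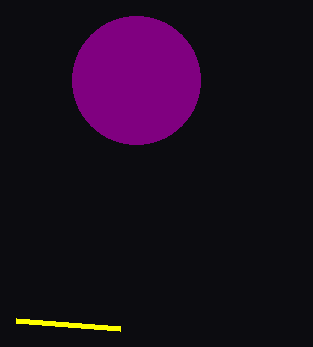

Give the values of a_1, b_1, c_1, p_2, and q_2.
a_1 = 136, b_1 = 80, c_1 = 64, p_2 = 16, q_2 = 320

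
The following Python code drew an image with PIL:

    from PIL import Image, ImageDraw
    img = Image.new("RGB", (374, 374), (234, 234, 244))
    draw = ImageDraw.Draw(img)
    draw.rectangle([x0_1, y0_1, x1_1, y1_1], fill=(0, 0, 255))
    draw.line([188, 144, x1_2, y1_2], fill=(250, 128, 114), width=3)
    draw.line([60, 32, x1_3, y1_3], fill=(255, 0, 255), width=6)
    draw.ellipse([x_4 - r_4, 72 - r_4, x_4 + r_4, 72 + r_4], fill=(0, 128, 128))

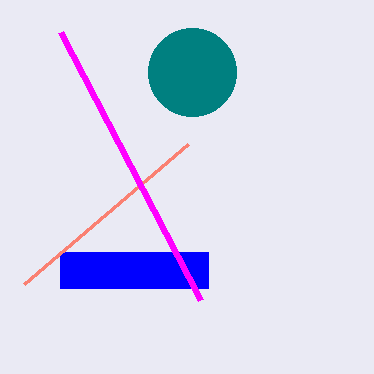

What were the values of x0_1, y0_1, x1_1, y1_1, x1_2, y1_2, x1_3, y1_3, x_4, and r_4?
x0_1 = 60; y0_1 = 252; x1_1 = 208; y1_1 = 288; x1_2 = 24; y1_2 = 284; x1_3 = 200; y1_3 = 300; x_4 = 192; r_4 = 44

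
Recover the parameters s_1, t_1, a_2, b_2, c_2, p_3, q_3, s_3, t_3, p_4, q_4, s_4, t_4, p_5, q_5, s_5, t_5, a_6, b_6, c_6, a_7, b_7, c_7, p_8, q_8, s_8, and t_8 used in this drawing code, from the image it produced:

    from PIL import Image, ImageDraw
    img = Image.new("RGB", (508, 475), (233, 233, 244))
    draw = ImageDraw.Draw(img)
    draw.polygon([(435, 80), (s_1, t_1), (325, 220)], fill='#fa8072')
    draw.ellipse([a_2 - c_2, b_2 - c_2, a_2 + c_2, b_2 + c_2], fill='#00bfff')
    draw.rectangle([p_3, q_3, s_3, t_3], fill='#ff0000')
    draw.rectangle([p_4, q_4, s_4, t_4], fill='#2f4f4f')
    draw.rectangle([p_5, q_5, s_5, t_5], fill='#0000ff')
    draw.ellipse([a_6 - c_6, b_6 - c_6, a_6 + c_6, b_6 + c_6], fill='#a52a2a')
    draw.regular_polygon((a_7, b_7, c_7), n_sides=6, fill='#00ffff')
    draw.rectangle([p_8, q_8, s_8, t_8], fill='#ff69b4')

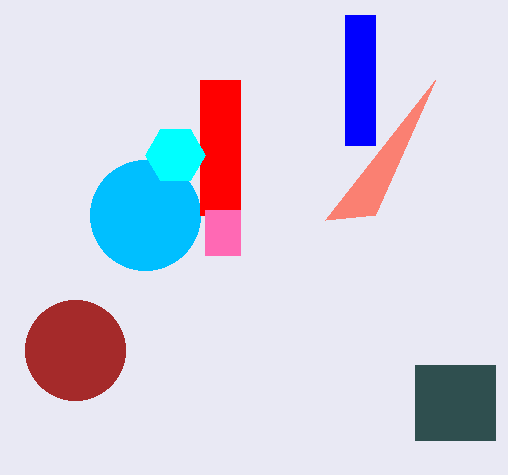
s_1 = 375
t_1 = 215
a_2 = 145
b_2 = 215
c_2 = 55
p_3 = 200
q_3 = 80
s_3 = 240
t_3 = 215
p_4 = 415
q_4 = 365
s_4 = 495
t_4 = 440
p_5 = 345
q_5 = 15
s_5 = 375
t_5 = 145
a_6 = 75
b_6 = 350
c_6 = 50
a_7 = 175
b_7 = 155
c_7 = 30
p_8 = 205
q_8 = 210
s_8 = 240
t_8 = 255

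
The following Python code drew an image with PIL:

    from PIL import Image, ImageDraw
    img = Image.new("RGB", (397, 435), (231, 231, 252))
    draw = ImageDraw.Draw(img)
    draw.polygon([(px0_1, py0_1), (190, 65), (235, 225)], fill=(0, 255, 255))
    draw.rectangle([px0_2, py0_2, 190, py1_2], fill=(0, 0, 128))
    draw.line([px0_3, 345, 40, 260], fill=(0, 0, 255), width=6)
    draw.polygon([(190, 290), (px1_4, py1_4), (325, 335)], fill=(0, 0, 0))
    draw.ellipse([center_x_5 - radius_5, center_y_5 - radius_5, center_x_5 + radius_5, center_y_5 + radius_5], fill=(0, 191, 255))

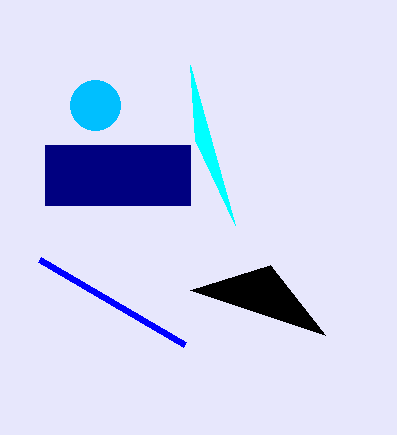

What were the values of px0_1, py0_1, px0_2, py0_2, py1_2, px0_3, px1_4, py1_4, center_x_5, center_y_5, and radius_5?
px0_1 = 195
py0_1 = 140
px0_2 = 45
py0_2 = 145
py1_2 = 205
px0_3 = 185
px1_4 = 270
py1_4 = 265
center_x_5 = 95
center_y_5 = 105
radius_5 = 25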